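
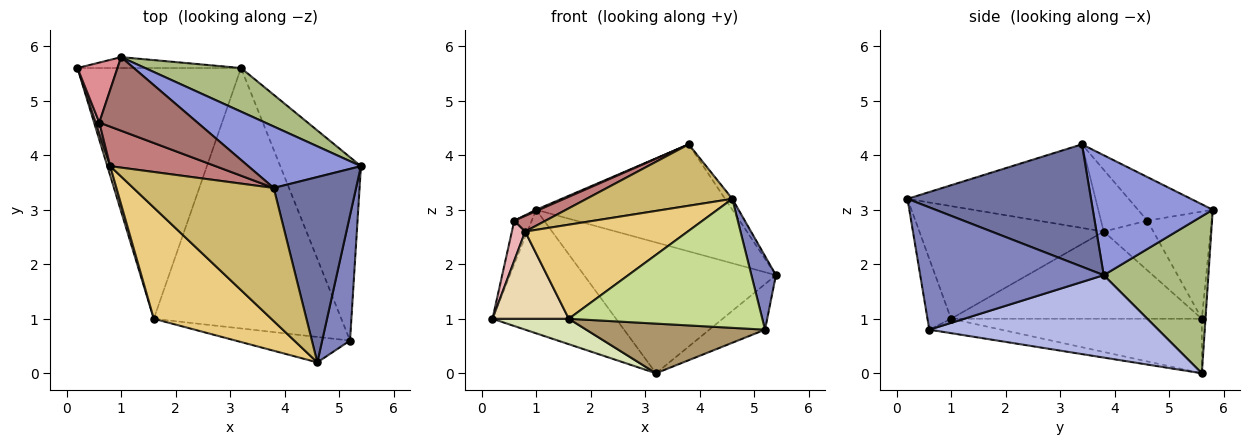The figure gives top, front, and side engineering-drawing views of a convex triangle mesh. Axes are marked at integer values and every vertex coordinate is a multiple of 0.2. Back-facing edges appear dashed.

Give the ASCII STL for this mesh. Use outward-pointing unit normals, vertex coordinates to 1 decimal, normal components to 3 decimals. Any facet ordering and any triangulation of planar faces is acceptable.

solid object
 facet normal 0.829 0.033 0.558
  outer loop
   vertex 3.8 3.4 4.2
   vertex 4.6 0.2 3.2
   vertex 5.4 3.8 1.8
  endloop
 endfacet
 facet normal 0.967 -0.129 0.220
  outer loop
   vertex 5.2 0.6 0.8
   vertex 5.4 3.8 1.8
   vertex 4.6 0.2 3.2
  endloop
 endfacet
 facet normal 0.468 0.766 0.440
  outer loop
   vertex 1.0 5.8 3.0
   vertex 3.8 3.4 4.2
   vertex 5.4 3.8 1.8
  endloop
 endfacet
 facet normal 0.704 0.171 -0.689
  outer loop
   vertex 3.2 5.6 0.0
   vertex 5.4 3.8 1.8
   vertex 5.2 0.6 0.8
  endloop
 endfacet
 facet normal -0.029 0.996 -0.088
  outer loop
   vertex 3.2 5.6 0.0
   vertex 0.2 5.6 1.0
   vertex 1.0 5.8 3.0
  endloop
 endfacet
 facet normal 0.460 0.843 0.281
  outer loop
   vertex 3.2 5.6 0.0
   vertex 1.0 5.8 3.0
   vertex 5.4 3.8 1.8
  endloop
 endfacet
 facet normal -0.119 -0.974 -0.192
  outer loop
   vertex 1.6 1.0 1.0
   vertex 5.2 0.6 0.8
   vertex 4.6 0.2 3.2
  endloop
 endfacet
 facet normal -0.315 -0.096 -0.944
  outer loop
   vertex 1.6 1.0 1.0
   vertex 0.2 5.6 1.0
   vertex 3.2 5.6 0.0
  endloop
 endfacet
 facet normal -0.075 -0.187 -0.980
  outer loop
   vertex 1.6 1.0 1.0
   vertex 3.2 5.6 0.0
   vertex 5.2 0.6 0.8
  endloop
 endfacet
 facet normal -0.475 -0.368 0.799
  outer loop
   vertex 0.8 3.8 2.6
   vertex 4.6 0.2 3.2
   vertex 3.8 3.4 4.2
  endloop
 endfacet
 facet normal -0.591 -0.521 0.616
  outer loop
   vertex 0.8 3.8 2.6
   vertex 1.6 1.0 1.0
   vertex 4.6 0.2 3.2
  endloop
 endfacet
 facet normal -0.956 -0.291 0.031
  outer loop
   vertex 0.8 3.8 2.6
   vertex 0.2 5.6 1.0
   vertex 1.6 1.0 1.0
  endloop
 endfacet
 facet normal -0.406 -0.017 0.914
  outer loop
   vertex 0.6 4.6 2.8
   vertex 3.8 3.4 4.2
   vertex 1.0 5.8 3.0
  endloop
 endfacet
 facet normal -0.478 -0.324 0.816
  outer loop
   vertex 0.6 4.6 2.8
   vertex 0.8 3.8 2.6
   vertex 3.8 3.4 4.2
  endloop
 endfacet
 facet normal -0.908 0.246 0.339
  outer loop
   vertex 0.6 4.6 2.8
   vertex 1.0 5.8 3.0
   vertex 0.2 5.6 1.0
  endloop
 endfacet
 facet normal -0.963 -0.258 0.070
  outer loop
   vertex 0.6 4.6 2.8
   vertex 0.2 5.6 1.0
   vertex 0.8 3.8 2.6
  endloop
 endfacet
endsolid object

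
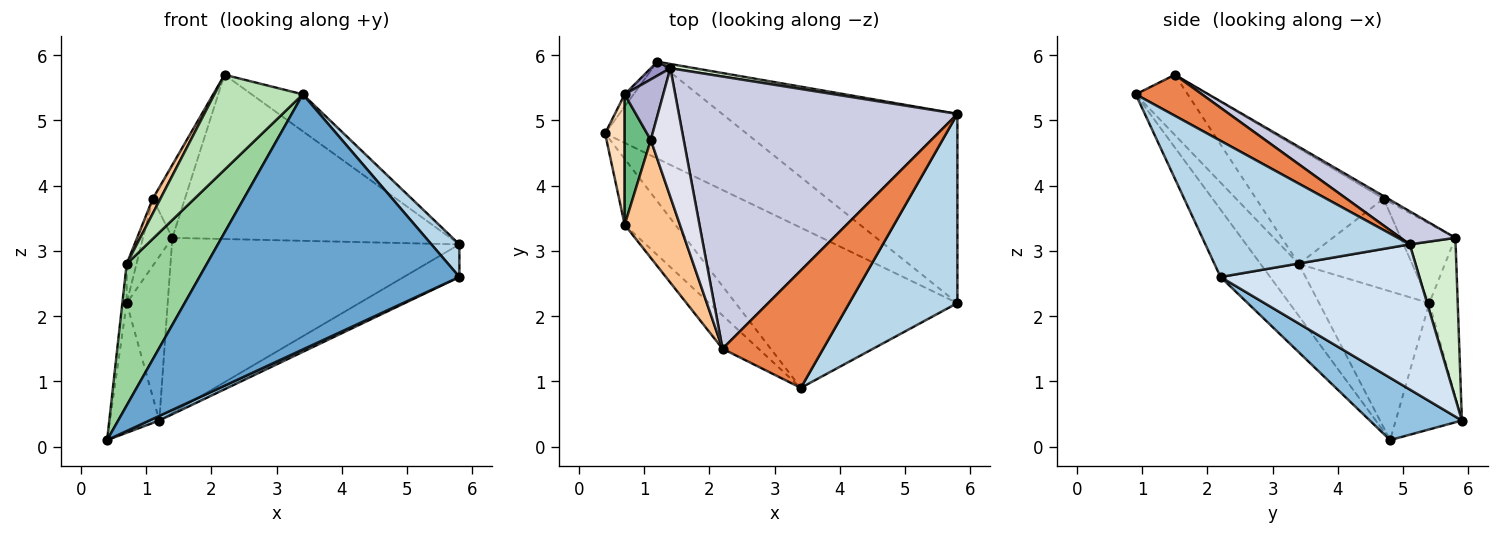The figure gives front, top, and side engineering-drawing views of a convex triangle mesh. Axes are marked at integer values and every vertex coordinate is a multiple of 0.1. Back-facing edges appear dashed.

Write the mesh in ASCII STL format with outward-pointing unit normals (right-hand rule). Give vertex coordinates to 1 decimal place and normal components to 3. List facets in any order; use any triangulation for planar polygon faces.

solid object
 facet normal -0.160 -0.836 -0.525
  outer loop
   vertex 3.4 0.9 5.4
   vertex 0.4 4.8 0.1
   vertex 5.8 2.2 2.6
  endloop
 endfacet
 facet normal 0.402 -0.043 -0.914
  outer loop
   vertex 1.2 5.9 0.4
   vertex 5.8 2.2 2.6
   vertex 0.4 4.8 0.1
  endloop
 endfacet
 facet normal 0.779 -0.107 0.618
  outer loop
   vertex 5.8 5.1 3.1
   vertex 3.4 0.9 5.4
   vertex 5.8 2.2 2.6
  endloop
 endfacet
 facet normal 0.519 0.145 -0.842
  outer loop
   vertex 5.8 5.1 3.1
   vertex 5.8 2.2 2.6
   vertex 1.2 5.9 0.4
  endloop
 endfacet
 facet normal 0.362 0.280 0.889
  outer loop
   vertex 2.2 1.5 5.7
   vertex 3.4 0.9 5.4
   vertex 5.8 5.1 3.1
  endloop
 endfacet
 facet normal -0.800 0.597 -0.056
  outer loop
   vertex 0.7 5.4 2.2
   vertex 1.2 5.9 0.4
   vertex 0.4 4.8 0.1
  endloop
 endfacet
 facet normal -0.901 -0.054 0.431
  outer loop
   vertex 0.7 3.4 2.8
   vertex 2.2 1.5 5.7
   vertex 1.1 4.7 3.8
  endloop
 endfacet
 facet normal -0.991 0.039 0.130
  outer loop
   vertex 0.7 3.4 2.8
   vertex 0.7 5.4 2.2
   vertex 0.4 4.8 0.1
  endloop
 endfacet
 facet normal -0.958 0.083 0.276
  outer loop
   vertex 0.7 3.4 2.8
   vertex 1.1 4.7 3.8
   vertex 0.7 5.4 2.2
  endloop
 endfacet
 facet normal -0.397 -0.832 -0.387
  outer loop
   vertex 0.7 3.4 2.8
   vertex 0.4 4.8 0.1
   vertex 3.4 0.9 5.4
  endloop
 endfacet
 facet normal -0.485 -0.825 -0.290
  outer loop
   vertex 0.7 3.4 2.8
   vertex 3.4 0.9 5.4
   vertex 2.2 1.5 5.7
  endloop
 endfacet
 facet normal 0.158 0.987 0.024
  outer loop
   vertex 1.4 5.8 3.2
   vertex 5.8 5.1 3.1
   vertex 1.2 5.9 0.4
  endloop
 endfacet
 facet normal -0.568 0.820 0.070
  outer loop
   vertex 1.4 5.8 3.2
   vertex 1.2 5.9 0.4
   vertex 0.7 5.4 2.2
  endloop
 endfacet
 facet normal -0.810 0.435 0.393
  outer loop
   vertex 1.4 5.8 3.2
   vertex 0.7 5.4 2.2
   vertex 1.1 4.7 3.8
  endloop
 endfacet
 facet normal 0.101 0.514 0.852
  outer loop
   vertex 1.4 5.8 3.2
   vertex 2.2 1.5 5.7
   vertex 5.8 5.1 3.1
  endloop
 endfacet
 facet normal -0.068 0.492 0.868
  outer loop
   vertex 1.4 5.8 3.2
   vertex 1.1 4.7 3.8
   vertex 2.2 1.5 5.7
  endloop
 endfacet
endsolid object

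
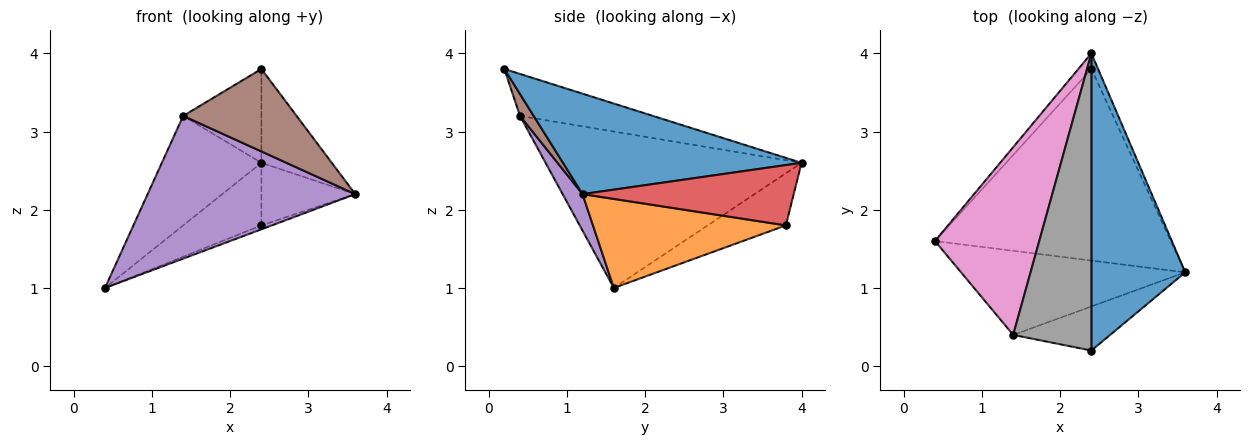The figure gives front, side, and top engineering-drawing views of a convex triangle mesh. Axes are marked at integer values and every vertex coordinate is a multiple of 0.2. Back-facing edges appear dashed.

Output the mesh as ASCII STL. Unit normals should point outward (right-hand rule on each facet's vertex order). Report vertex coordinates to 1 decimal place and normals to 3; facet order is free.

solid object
 facet normal 0.714 0.211 0.667
  outer loop
   vertex 2.4 0.2 3.8
   vertex 3.6 1.2 2.2
   vertex 2.4 4.0 2.6
  endloop
 endfacet
 facet normal 0.353 0.019 -0.935
  outer loop
   vertex 2.4 3.8 1.8
   vertex 3.6 1.2 2.2
   vertex 0.4 1.6 1.0
  endloop
 endfacet
 facet normal -0.696 0.696 -0.174
  outer loop
   vertex 2.4 3.8 1.8
   vertex 0.4 1.6 1.0
   vertex 2.4 4.0 2.6
  endloop
 endfacet
 facet normal 0.909 0.404 -0.101
  outer loop
   vertex 2.4 3.8 1.8
   vertex 2.4 4.0 2.6
   vertex 3.6 1.2 2.2
  endloop
 endfacet
 facet normal 0.082 -0.859 -0.506
  outer loop
   vertex 1.4 0.4 3.2
   vertex 0.4 1.6 1.0
   vertex 3.6 1.2 2.2
  endloop
 endfacet
 facet normal 0.106 -0.877 -0.469
  outer loop
   vertex 1.4 0.4 3.2
   vertex 3.6 1.2 2.2
   vertex 2.4 0.2 3.8
  endloop
 endfacet
 facet normal -0.792 0.308 0.528
  outer loop
   vertex 1.4 0.4 3.2
   vertex 2.4 4.0 2.6
   vertex 0.4 1.6 1.0
  endloop
 endfacet
 facet normal -0.456 0.268 0.849
  outer loop
   vertex 1.4 0.4 3.2
   vertex 2.4 0.2 3.8
   vertex 2.4 4.0 2.6
  endloop
 endfacet
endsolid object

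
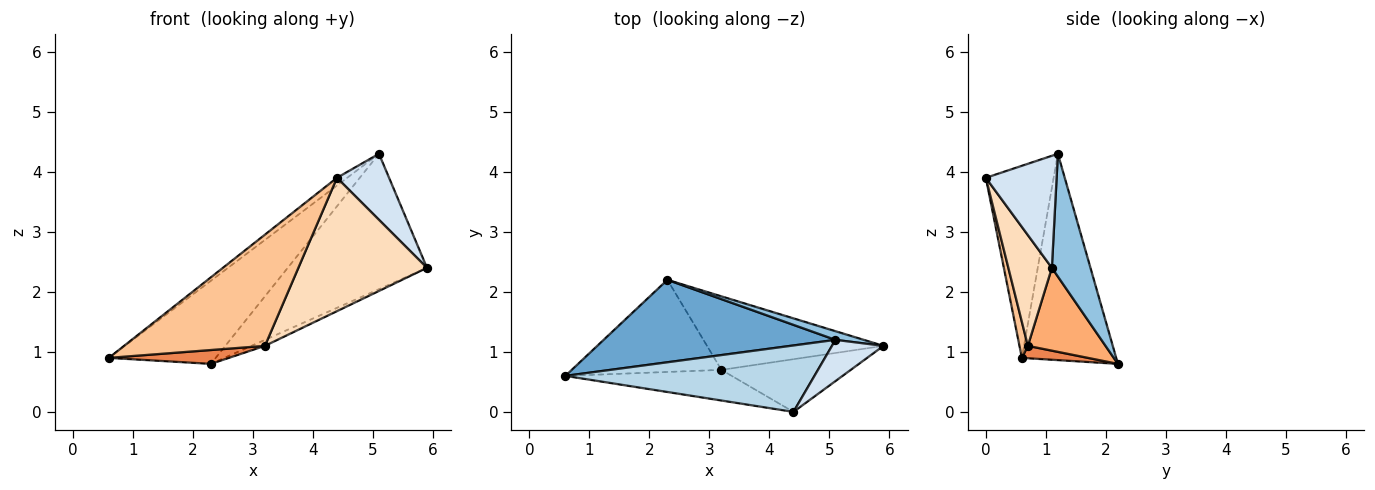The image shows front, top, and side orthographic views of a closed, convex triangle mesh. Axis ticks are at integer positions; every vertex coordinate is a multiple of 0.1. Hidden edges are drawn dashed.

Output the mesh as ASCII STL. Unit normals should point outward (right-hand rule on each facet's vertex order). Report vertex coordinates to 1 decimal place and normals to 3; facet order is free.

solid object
 facet normal -0.531 0.602 0.597
  outer loop
   vertex 5.1 1.2 4.3
   vertex 2.3 2.2 0.8
   vertex 0.6 0.6 0.9
  endloop
 endfacet
 facet normal 0.267 0.962 0.062
  outer loop
   vertex 5.1 1.2 4.3
   vertex 5.9 1.1 2.4
   vertex 2.3 2.2 0.8
  endloop
 endfacet
 facet normal -0.608 0.092 0.789
  outer loop
   vertex 4.4 0.0 3.9
   vertex 5.1 1.2 4.3
   vertex 0.6 0.6 0.9
  endloop
 endfacet
 facet normal 0.755 -0.556 0.347
  outer loop
   vertex 4.4 0.0 3.9
   vertex 5.9 1.1 2.4
   vertex 5.1 1.2 4.3
  endloop
 endfacet
 facet normal 0.082 -0.148 -0.986
  outer loop
   vertex 3.2 0.7 1.1
   vertex 0.6 0.6 0.9
   vertex 2.3 2.2 0.8
  endloop
 endfacet
 facet normal 0.424 0.074 -0.903
  outer loop
   vertex 3.2 0.7 1.1
   vertex 2.3 2.2 0.8
   vertex 5.9 1.1 2.4
  endloop
 endfacet
 facet normal 0.057 -0.962 -0.265
  outer loop
   vertex 3.2 0.7 1.1
   vertex 4.4 0.0 3.9
   vertex 0.6 0.6 0.9
  endloop
 endfacet
 facet normal 0.300 -0.887 -0.350
  outer loop
   vertex 3.2 0.7 1.1
   vertex 5.9 1.1 2.4
   vertex 4.4 0.0 3.9
  endloop
 endfacet
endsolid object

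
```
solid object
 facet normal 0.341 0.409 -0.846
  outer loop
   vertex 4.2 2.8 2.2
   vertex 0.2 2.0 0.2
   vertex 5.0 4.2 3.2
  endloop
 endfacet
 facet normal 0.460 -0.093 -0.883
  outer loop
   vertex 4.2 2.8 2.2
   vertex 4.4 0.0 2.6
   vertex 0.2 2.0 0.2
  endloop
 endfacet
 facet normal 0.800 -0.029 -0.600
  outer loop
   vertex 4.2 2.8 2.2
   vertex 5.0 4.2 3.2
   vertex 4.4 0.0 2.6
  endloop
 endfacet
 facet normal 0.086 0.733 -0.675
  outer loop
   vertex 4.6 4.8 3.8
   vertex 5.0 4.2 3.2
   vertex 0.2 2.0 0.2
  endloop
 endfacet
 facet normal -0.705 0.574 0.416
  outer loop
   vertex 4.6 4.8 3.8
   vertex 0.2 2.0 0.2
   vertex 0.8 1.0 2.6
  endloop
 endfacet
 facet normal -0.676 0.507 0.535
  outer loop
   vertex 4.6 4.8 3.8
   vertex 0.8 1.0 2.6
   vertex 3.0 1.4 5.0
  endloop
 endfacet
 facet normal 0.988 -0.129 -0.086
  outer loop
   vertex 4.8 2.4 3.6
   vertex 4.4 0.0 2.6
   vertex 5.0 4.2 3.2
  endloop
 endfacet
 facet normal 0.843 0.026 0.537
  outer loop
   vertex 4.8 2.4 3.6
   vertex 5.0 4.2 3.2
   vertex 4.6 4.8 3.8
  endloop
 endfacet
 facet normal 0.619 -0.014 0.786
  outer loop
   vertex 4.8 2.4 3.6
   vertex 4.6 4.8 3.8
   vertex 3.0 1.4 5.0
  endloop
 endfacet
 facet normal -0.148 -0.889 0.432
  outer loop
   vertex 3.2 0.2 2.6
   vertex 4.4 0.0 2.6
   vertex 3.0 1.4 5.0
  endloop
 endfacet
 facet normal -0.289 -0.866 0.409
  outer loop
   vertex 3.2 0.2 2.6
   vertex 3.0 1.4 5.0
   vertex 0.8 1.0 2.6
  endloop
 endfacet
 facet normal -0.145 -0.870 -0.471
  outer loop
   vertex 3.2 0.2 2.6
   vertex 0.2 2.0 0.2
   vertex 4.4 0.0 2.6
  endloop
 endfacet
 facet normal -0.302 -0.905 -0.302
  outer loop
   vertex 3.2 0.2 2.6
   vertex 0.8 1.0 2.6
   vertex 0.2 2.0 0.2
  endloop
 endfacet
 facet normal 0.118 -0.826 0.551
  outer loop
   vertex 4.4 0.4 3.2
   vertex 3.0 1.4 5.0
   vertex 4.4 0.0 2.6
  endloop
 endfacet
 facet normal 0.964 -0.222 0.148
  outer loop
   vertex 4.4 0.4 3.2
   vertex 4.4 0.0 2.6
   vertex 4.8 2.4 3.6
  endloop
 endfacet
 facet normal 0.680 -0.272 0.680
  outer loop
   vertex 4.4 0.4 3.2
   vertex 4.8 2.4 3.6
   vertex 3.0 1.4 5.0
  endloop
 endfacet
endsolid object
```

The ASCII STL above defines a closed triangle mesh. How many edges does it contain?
24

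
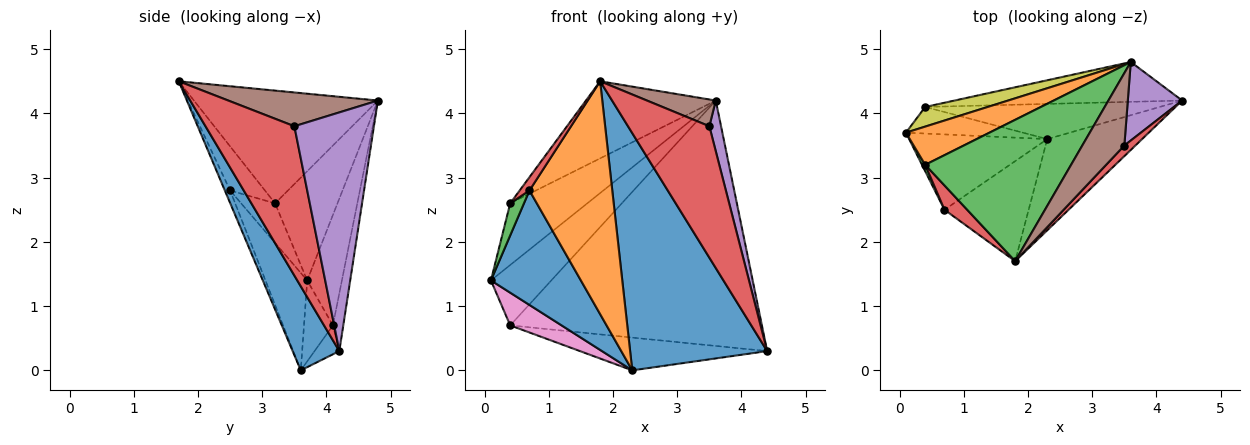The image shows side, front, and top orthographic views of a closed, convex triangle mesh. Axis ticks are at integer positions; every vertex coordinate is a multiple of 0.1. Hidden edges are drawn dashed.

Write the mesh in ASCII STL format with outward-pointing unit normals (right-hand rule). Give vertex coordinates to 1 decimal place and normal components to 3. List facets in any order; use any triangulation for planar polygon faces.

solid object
 facet normal 0.303 -0.890 -0.342
  outer loop
   vertex 2.3 3.6 0.0
   vertex 4.4 4.2 0.3
   vertex 1.8 1.7 4.5
  endloop
 endfacet
 facet normal -0.567 0.700 0.434
  outer loop
   vertex 0.4 3.2 2.6
   vertex 3.6 4.8 4.2
   vertex 0.1 3.7 1.4
  endloop
 endfacet
 facet normal -0.561 0.396 0.727
  outer loop
   vertex 0.4 3.2 2.6
   vertex 1.8 1.7 4.5
   vertex 3.6 4.8 4.2
  endloop
 endfacet
 facet normal 0.736 -0.674 0.055
  outer loop
   vertex 3.5 3.5 3.8
   vertex 1.8 1.7 4.5
   vertex 4.4 4.2 0.3
  endloop
 endfacet
 facet normal 0.965 -0.142 0.220
  outer loop
   vertex 3.5 3.5 3.8
   vertex 4.4 4.2 0.3
   vertex 3.6 4.8 4.2
  endloop
 endfacet
 facet normal 0.602 -0.277 0.749
  outer loop
   vertex 3.5 3.5 3.8
   vertex 3.6 4.8 4.2
   vertex 1.8 1.7 4.5
  endloop
 endfacet
 facet normal -0.400 -0.711 -0.578
  outer loop
   vertex 0.4 4.1 0.7
   vertex 2.3 3.6 0.0
   vertex 0.1 3.7 1.4
  endloop
 endfacet
 facet normal -0.090 0.679 -0.729
  outer loop
   vertex 0.4 4.1 0.7
   vertex 4.4 4.2 0.3
   vertex 2.3 3.6 0.0
  endloop
 endfacet
 facet normal -0.479 0.835 0.271
  outer loop
   vertex 0.4 4.1 0.7
   vertex 0.1 3.7 1.4
   vertex 3.6 4.8 4.2
  endloop
 endfacet
 facet normal -0.041 0.986 -0.160
  outer loop
   vertex 0.4 4.1 0.7
   vertex 3.6 4.8 4.2
   vertex 4.4 4.2 0.3
  endloop
 endfacet
 facet normal -0.362 -0.779 -0.513
  outer loop
   vertex 0.7 2.5 2.8
   vertex 0.1 3.7 1.4
   vertex 2.3 3.6 0.0
  endloop
 endfacet
 facet normal -0.059 -0.917 -0.394
  outer loop
   vertex 0.7 2.5 2.8
   vertex 2.3 3.6 0.0
   vertex 1.8 1.7 4.5
  endloop
 endfacet
 facet normal -0.924 -0.375 0.075
  outer loop
   vertex 0.7 2.5 2.8
   vertex 0.4 3.2 2.6
   vertex 0.1 3.7 1.4
  endloop
 endfacet
 facet normal -0.863 -0.243 0.444
  outer loop
   vertex 0.7 2.5 2.8
   vertex 1.8 1.7 4.5
   vertex 0.4 3.2 2.6
  endloop
 endfacet
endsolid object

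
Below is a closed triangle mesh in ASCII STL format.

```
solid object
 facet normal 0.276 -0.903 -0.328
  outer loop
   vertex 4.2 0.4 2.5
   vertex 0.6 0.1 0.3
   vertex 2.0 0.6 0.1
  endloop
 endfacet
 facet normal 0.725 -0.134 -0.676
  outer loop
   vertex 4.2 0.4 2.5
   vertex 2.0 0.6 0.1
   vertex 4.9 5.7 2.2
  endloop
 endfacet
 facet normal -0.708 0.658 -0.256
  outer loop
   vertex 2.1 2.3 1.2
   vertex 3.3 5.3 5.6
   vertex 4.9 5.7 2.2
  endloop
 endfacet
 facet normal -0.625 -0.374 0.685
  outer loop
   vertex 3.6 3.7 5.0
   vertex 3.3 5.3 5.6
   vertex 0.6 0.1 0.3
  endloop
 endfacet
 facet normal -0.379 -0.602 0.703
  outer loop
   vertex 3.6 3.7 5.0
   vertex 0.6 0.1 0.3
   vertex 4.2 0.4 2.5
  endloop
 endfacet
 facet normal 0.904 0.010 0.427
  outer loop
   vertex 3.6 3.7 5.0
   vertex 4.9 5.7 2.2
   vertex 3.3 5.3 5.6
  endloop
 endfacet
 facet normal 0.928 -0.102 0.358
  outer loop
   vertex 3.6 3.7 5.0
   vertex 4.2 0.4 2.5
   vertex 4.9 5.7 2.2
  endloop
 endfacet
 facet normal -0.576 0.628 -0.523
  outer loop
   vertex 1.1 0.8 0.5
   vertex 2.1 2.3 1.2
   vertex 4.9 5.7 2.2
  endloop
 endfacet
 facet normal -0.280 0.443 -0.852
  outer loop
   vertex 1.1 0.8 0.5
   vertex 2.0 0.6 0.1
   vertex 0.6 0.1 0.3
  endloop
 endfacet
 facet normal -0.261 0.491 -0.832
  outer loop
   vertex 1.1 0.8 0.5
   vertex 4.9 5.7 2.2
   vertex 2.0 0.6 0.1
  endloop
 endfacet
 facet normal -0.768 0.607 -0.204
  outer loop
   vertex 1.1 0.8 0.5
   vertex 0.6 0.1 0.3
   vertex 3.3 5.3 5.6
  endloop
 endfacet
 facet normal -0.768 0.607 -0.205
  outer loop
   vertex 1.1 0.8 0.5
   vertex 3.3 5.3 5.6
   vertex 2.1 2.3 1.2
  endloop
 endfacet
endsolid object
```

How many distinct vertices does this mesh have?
8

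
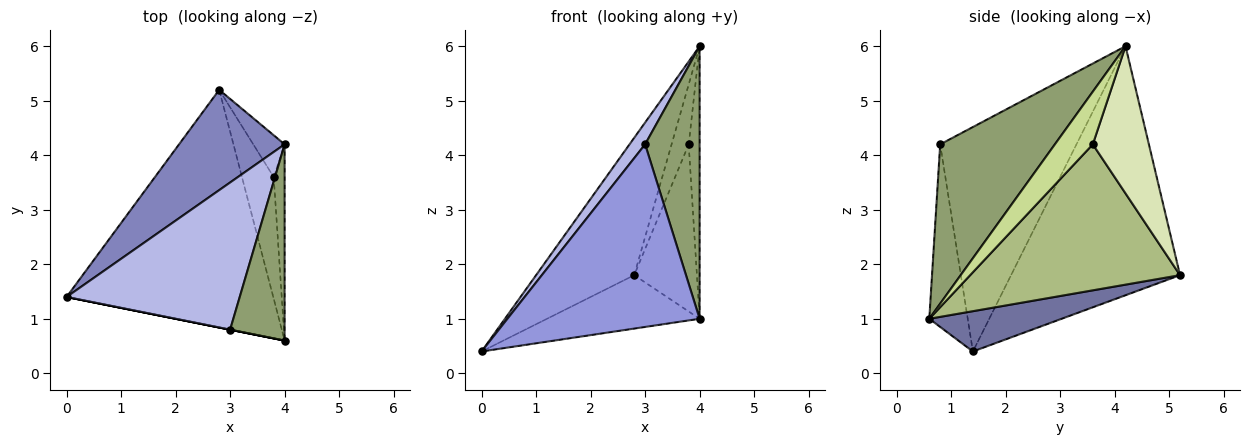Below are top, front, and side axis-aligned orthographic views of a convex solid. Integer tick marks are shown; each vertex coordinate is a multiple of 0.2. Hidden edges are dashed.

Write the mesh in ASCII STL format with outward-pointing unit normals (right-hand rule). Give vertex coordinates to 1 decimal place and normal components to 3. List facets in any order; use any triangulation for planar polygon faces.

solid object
 facet normal 0.187 0.215 -0.958
  outer loop
   vertex 2.8 5.2 1.8
   vertex 4.0 0.6 1.0
   vertex 0.0 1.4 0.4
  endloop
 endfacet
 facet normal -0.812 0.471 0.344
  outer loop
   vertex 4.0 4.2 6.0
   vertex 2.8 5.2 1.8
   vertex 0.0 1.4 0.4
  endloop
 endfacet
 facet normal -0.196 -0.981 0.000
  outer loop
   vertex 3.0 0.8 4.2
   vertex 0.0 1.4 0.4
   vertex 4.0 0.6 1.0
  endloop
 endfacet
 facet normal -0.789 -0.090 0.608
  outer loop
   vertex 3.0 0.8 4.2
   vertex 4.0 4.2 6.0
   vertex 0.0 1.4 0.4
  endloop
 endfacet
 facet normal 0.863 -0.410 0.295
  outer loop
   vertex 3.0 0.8 4.2
   vertex 4.0 0.6 1.0
   vertex 4.0 4.2 6.0
  endloop
 endfacet
 facet normal 0.938 0.280 -0.204
  outer loop
   vertex 3.8 3.6 4.2
   vertex 4.0 0.6 1.0
   vertex 2.8 5.2 1.8
  endloop
 endfacet
 facet normal 0.943 0.271 -0.195
  outer loop
   vertex 3.8 3.6 4.2
   vertex 4.0 4.2 6.0
   vertex 4.0 0.6 1.0
  endloop
 endfacet
 facet normal 0.937 0.286 -0.200
  outer loop
   vertex 3.8 3.6 4.2
   vertex 2.8 5.2 1.8
   vertex 4.0 4.2 6.0
  endloop
 endfacet
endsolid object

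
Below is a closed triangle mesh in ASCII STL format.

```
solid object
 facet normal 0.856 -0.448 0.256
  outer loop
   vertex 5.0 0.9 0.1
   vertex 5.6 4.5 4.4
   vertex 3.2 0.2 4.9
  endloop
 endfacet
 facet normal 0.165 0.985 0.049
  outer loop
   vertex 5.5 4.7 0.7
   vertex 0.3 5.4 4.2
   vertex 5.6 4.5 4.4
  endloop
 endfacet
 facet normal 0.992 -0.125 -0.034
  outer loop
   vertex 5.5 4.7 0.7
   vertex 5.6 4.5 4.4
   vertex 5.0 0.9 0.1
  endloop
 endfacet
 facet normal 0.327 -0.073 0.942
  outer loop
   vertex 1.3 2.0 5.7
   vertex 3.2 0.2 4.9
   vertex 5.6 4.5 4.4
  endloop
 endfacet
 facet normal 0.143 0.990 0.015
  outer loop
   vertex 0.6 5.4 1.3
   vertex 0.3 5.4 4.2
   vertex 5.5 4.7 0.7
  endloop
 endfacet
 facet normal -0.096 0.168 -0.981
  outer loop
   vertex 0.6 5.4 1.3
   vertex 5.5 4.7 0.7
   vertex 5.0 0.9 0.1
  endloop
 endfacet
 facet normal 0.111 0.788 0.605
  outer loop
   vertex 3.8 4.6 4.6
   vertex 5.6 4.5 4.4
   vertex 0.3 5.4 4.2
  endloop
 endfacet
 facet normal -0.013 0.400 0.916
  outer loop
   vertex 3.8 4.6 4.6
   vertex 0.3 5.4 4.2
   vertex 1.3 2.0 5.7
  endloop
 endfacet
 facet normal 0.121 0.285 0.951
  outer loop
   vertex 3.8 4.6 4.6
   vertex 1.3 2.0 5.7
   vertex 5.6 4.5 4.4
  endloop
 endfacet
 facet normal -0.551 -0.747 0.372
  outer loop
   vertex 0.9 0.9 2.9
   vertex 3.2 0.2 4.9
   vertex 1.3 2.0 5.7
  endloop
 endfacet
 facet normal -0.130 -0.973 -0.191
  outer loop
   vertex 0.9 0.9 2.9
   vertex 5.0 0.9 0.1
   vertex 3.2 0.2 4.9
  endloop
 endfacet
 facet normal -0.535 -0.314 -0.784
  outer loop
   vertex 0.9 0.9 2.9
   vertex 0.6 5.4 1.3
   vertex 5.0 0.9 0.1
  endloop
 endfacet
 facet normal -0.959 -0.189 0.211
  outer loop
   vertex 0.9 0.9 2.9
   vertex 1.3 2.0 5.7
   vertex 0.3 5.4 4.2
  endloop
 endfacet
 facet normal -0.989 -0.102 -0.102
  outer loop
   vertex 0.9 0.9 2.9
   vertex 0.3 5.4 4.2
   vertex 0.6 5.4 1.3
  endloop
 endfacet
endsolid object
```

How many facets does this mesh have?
14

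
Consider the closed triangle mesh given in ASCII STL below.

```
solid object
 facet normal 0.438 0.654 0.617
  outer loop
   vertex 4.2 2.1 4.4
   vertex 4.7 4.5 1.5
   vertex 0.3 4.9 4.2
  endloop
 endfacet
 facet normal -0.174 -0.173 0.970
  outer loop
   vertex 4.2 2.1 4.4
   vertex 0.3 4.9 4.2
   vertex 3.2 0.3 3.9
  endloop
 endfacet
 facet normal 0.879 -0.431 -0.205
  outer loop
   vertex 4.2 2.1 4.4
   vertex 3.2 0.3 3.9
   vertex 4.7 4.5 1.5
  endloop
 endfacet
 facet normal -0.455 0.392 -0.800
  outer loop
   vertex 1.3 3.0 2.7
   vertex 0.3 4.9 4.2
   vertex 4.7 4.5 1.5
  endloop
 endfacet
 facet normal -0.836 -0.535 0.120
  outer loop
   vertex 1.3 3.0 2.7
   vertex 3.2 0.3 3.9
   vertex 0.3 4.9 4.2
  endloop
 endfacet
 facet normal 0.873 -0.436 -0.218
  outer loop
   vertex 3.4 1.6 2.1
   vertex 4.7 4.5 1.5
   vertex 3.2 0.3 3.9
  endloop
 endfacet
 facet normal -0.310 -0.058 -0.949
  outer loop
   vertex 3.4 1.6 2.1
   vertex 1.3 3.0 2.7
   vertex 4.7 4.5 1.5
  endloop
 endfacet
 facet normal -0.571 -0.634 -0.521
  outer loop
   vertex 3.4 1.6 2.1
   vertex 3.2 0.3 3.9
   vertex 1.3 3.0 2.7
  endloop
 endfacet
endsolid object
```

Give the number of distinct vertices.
6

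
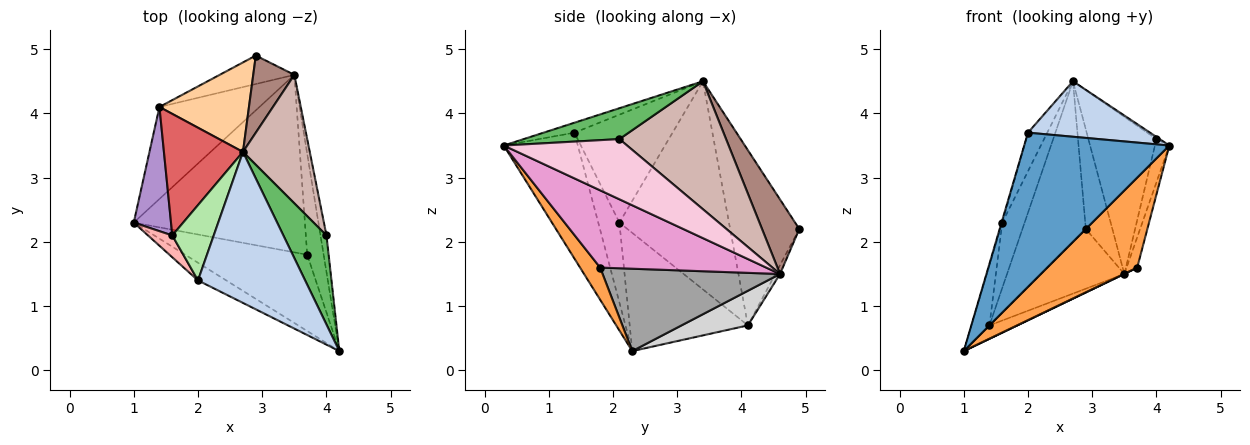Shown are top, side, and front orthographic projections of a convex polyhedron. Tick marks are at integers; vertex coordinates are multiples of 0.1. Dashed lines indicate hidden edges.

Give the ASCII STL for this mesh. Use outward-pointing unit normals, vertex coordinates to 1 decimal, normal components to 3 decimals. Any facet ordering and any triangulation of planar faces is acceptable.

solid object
 facet normal -0.452 -0.886 -0.102
  outer loop
   vertex 2.0 1.4 3.7
   vertex 1.0 2.3 0.3
   vertex 4.2 0.3 3.5
  endloop
 endfacet
 facet normal -0.087 -0.344 0.935
  outer loop
   vertex 2.0 1.4 3.7
   vertex 4.2 0.3 3.5
   vertex 2.7 3.4 4.5
  endloop
 endfacet
 facet normal 0.168 -0.752 -0.638
  outer loop
   vertex 3.7 1.8 1.6
   vertex 4.2 0.3 3.5
   vertex 1.0 2.3 0.3
  endloop
 endfacet
 facet normal -0.690 0.632 0.352
  outer loop
   vertex 1.4 4.1 0.7
   vertex 2.7 3.4 4.5
   vertex 2.9 4.9 2.2
  endloop
 endfacet
 facet normal 0.582 0.020 0.813
  outer loop
   vertex 4.0 2.1 3.6
   vertex 2.7 3.4 4.5
   vertex 4.2 0.3 3.5
  endloop
 endfacet
 facet normal -0.918 0.180 0.353
  outer loop
   vertex 1.6 2.1 2.3
   vertex 2.0 1.4 3.7
   vertex 2.7 3.4 4.5
  endloop
 endfacet
 facet normal -0.918 0.187 0.349
  outer loop
   vertex 1.6 2.1 2.3
   vertex 2.7 3.4 4.5
   vertex 1.4 4.1 0.7
  endloop
 endfacet
 facet normal -0.956 0.034 0.290
  outer loop
   vertex 1.6 2.1 2.3
   vertex 1.0 2.3 0.3
   vertex 2.0 1.4 3.7
  endloop
 endfacet
 facet normal -0.944 0.144 0.298
  outer loop
   vertex 1.6 2.1 2.3
   vertex 1.4 4.1 0.7
   vertex 1.0 2.3 0.3
  endloop
 endfacet
 facet normal -0.051 0.901 -0.430
  outer loop
   vertex 3.5 4.6 1.5
   vertex 1.4 4.1 0.7
   vertex 2.9 4.9 2.2
  endloop
 endfacet
 facet normal 0.743 0.529 0.410
  outer loop
   vertex 3.5 4.6 1.5
   vertex 2.9 4.9 2.2
   vertex 2.7 3.4 4.5
  endloop
 endfacet
 facet normal 0.771 0.493 0.403
  outer loop
   vertex 3.5 4.6 1.5
   vertex 2.7 3.4 4.5
   vertex 4.0 2.1 3.6
  endloop
 endfacet
 facet normal 0.976 0.062 -0.208
  outer loop
   vertex 3.5 4.6 1.5
   vertex 4.2 0.3 3.5
   vertex 3.7 1.8 1.6
  endloop
 endfacet
 facet normal 0.988 0.115 -0.098
  outer loop
   vertex 3.5 4.6 1.5
   vertex 4.0 2.1 3.6
   vertex 4.2 0.3 3.5
  endloop
 endfacet
 facet normal 0.434 -0.001 -0.901
  outer loop
   vertex 3.5 4.6 1.5
   vertex 3.7 1.8 1.6
   vertex 1.0 2.3 0.3
  endloop
 endfacet
 facet normal 0.324 0.136 -0.936
  outer loop
   vertex 3.5 4.6 1.5
   vertex 1.0 2.3 0.3
   vertex 1.4 4.1 0.7
  endloop
 endfacet
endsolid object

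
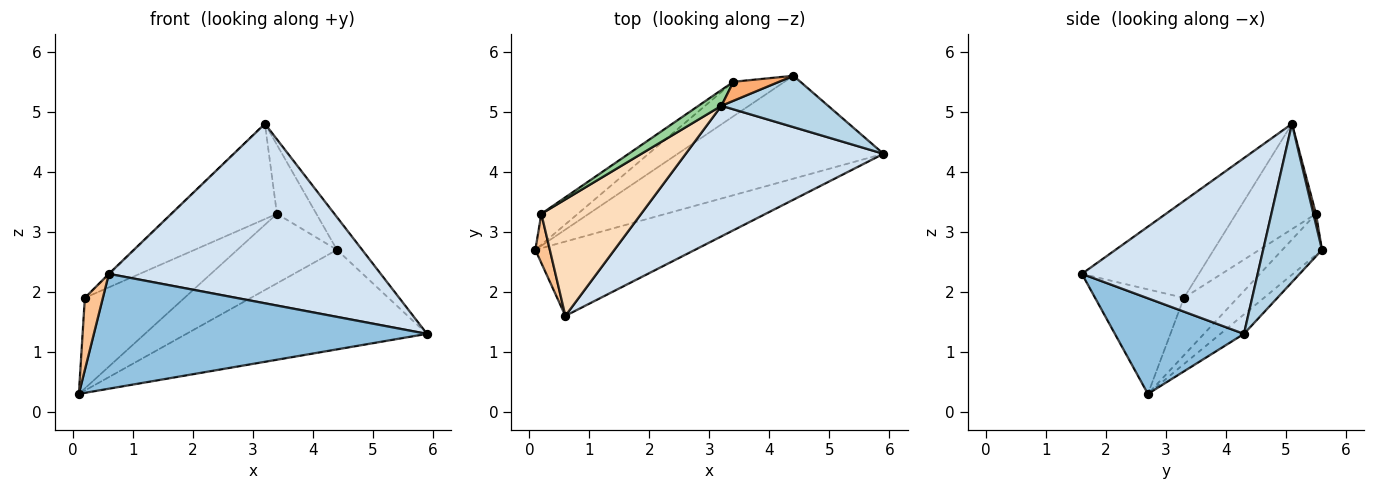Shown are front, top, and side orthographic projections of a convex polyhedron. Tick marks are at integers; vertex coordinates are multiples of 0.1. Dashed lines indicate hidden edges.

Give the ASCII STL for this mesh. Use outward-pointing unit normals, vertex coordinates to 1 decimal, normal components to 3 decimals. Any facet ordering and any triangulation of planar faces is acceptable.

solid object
 facet normal -0.068 0.694 -0.717
  outer loop
   vertex 4.4 5.6 2.7
   vertex 5.9 4.3 1.3
   vertex 0.1 2.7 0.3
  endloop
 endfacet
 facet normal 0.309 -0.798 -0.516
  outer loop
   vertex 0.6 1.6 2.3
   vertex 0.1 2.7 0.3
   vertex 5.9 4.3 1.3
  endloop
 endfacet
 facet normal 0.782 0.335 0.526
  outer loop
   vertex 3.2 5.1 4.8
   vertex 5.9 4.3 1.3
   vertex 4.4 5.6 2.7
  endloop
 endfacet
 facet normal 0.463 -0.717 0.521
  outer loop
   vertex 3.2 5.1 4.8
   vertex 0.6 1.6 2.3
   vertex 5.9 4.3 1.3
  endloop
 endfacet
 facet normal -0.336 0.844 -0.419
  outer loop
   vertex 3.4 5.5 3.3
   vertex 4.4 5.6 2.7
   vertex 0.1 2.7 0.3
  endloop
 endfacet
 facet normal 0.063 0.962 0.265
  outer loop
   vertex 3.4 5.5 3.3
   vertex 3.2 5.1 4.8
   vertex 4.4 5.6 2.7
  endloop
 endfacet
 facet normal -0.971 -0.197 0.135
  outer loop
   vertex 0.2 3.3 1.9
   vertex 0.1 2.7 0.3
   vertex 0.6 1.6 2.3
  endloop
 endfacet
 facet normal -0.697 0.005 0.717
  outer loop
   vertex 0.2 3.3 1.9
   vertex 0.6 1.6 2.3
   vertex 3.2 5.1 4.8
  endloop
 endfacet
 facet normal -0.454 0.843 -0.288
  outer loop
   vertex 0.2 3.3 1.9
   vertex 3.4 5.5 3.3
   vertex 0.1 2.7 0.3
  endloop
 endfacet
 facet normal -0.600 0.789 0.131
  outer loop
   vertex 0.2 3.3 1.9
   vertex 3.2 5.1 4.8
   vertex 3.4 5.5 3.3
  endloop
 endfacet
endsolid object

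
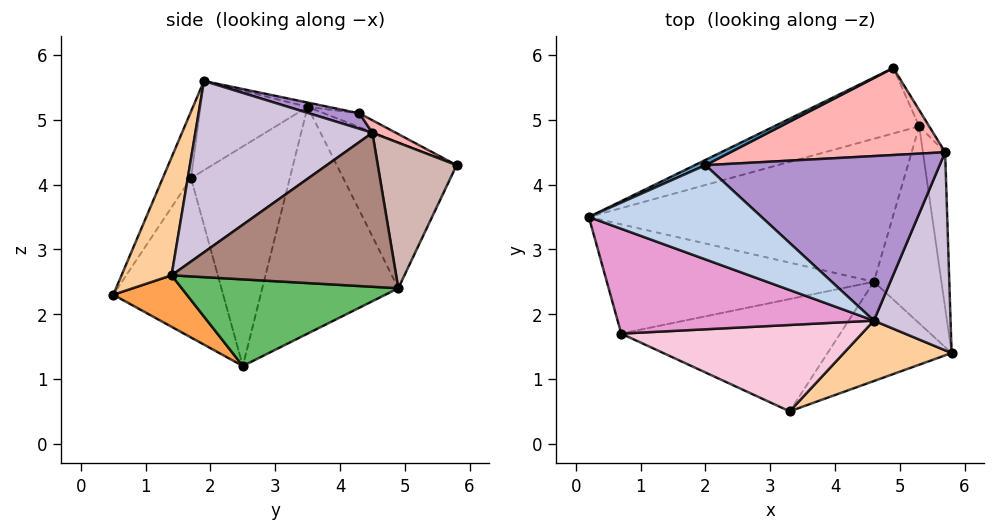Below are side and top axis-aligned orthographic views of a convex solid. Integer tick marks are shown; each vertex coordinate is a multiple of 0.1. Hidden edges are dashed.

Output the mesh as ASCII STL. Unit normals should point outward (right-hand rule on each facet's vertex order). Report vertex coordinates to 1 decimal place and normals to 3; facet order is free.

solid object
 facet normal -0.375 0.880 0.291
  outer loop
   vertex 2.0 4.3 5.1
   vertex 4.9 5.8 4.3
   vertex 0.2 3.5 5.2
  endloop
 endfacet
 facet normal -0.025 0.178 0.984
  outer loop
   vertex 2.0 4.3 5.1
   vertex 0.2 3.5 5.2
   vertex 4.6 1.9 5.6
  endloop
 endfacet
 facet normal 0.306 -0.604 -0.736
  outer loop
   vertex 3.3 0.5 2.3
   vertex 4.6 2.5 1.2
   vertex 5.8 1.4 2.6
  endloop
 endfacet
 facet normal 0.297 -0.915 0.271
  outer loop
   vertex 3.3 0.5 2.3
   vertex 5.8 1.4 2.6
   vertex 4.6 1.9 5.6
  endloop
 endfacet
 facet normal 0.786 0.077 -0.613
  outer loop
   vertex 5.3 4.9 2.4
   vertex 5.8 1.4 2.6
   vertex 4.6 2.5 1.2
  endloop
 endfacet
 facet normal -0.460 0.761 -0.457
  outer loop
   vertex 5.3 4.9 2.4
   vertex 0.2 3.5 5.2
   vertex 4.9 5.8 4.3
  endloop
 endfacet
 facet normal -0.518 0.499 -0.695
  outer loop
   vertex 5.3 4.9 2.4
   vertex 4.6 2.5 1.2
   vertex 0.2 3.5 5.2
  endloop
 endfacet
 facet normal 0.054 0.387 0.920
  outer loop
   vertex 5.7 4.5 4.8
   vertex 4.9 5.8 4.3
   vertex 2.0 4.3 5.1
  endloop
 endfacet
 facet normal 0.063 0.269 0.961
  outer loop
   vertex 5.7 4.5 4.8
   vertex 2.0 4.3 5.1
   vertex 4.6 1.9 5.6
  endloop
 endfacet
 facet normal 0.883 -0.252 0.395
  outer loop
   vertex 5.7 4.5 4.8
   vertex 4.6 1.9 5.6
   vertex 5.8 1.4 2.6
  endloop
 endfacet
 facet normal 0.981 0.132 -0.142
  outer loop
   vertex 5.7 4.5 4.8
   vertex 5.8 1.4 2.6
   vertex 5.3 4.9 2.4
  endloop
 endfacet
 facet normal 0.860 0.507 -0.059
  outer loop
   vertex 5.7 4.5 4.8
   vertex 5.3 4.9 2.4
   vertex 4.9 5.8 4.3
  endloop
 endfacet
 facet normal -0.273 -0.556 0.785
  outer loop
   vertex 0.7 1.7 4.1
   vertex 4.6 1.9 5.6
   vertex 0.2 3.5 5.2
  endloop
 endfacet
 facet normal -0.118 -0.897 0.427
  outer loop
   vertex 0.7 1.7 4.1
   vertex 3.3 0.5 2.3
   vertex 4.6 1.9 5.6
  endloop
 endfacet
 facet normal -0.609 0.284 -0.741
  outer loop
   vertex 0.7 1.7 4.1
   vertex 0.2 3.5 5.2
   vertex 4.6 2.5 1.2
  endloop
 endfacet
 facet normal -0.587 -0.062 -0.807
  outer loop
   vertex 0.7 1.7 4.1
   vertex 4.6 2.5 1.2
   vertex 3.3 0.5 2.3
  endloop
 endfacet
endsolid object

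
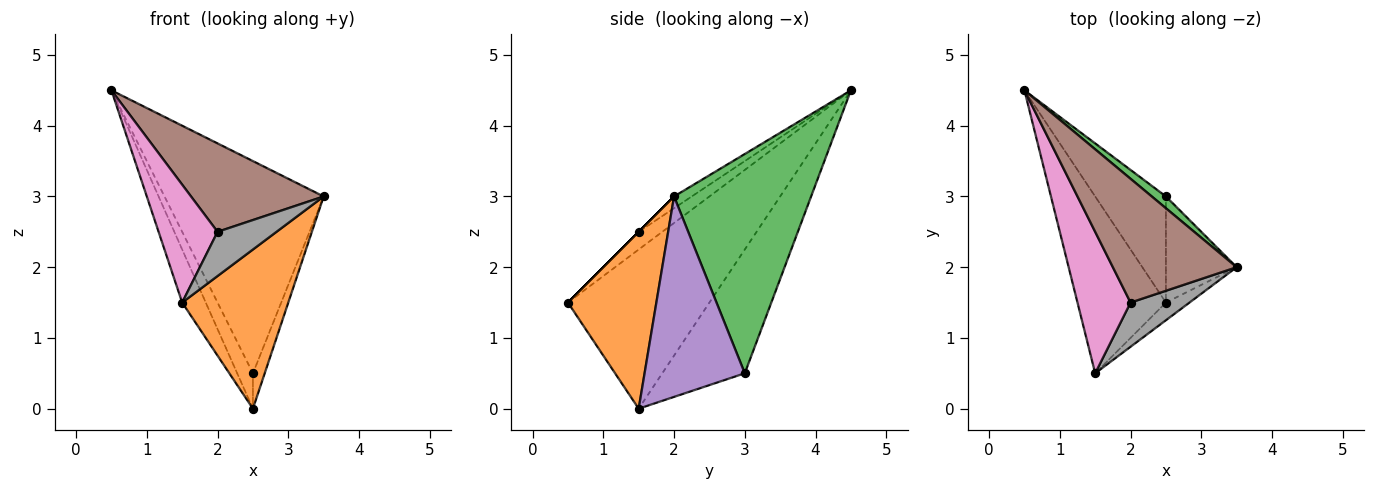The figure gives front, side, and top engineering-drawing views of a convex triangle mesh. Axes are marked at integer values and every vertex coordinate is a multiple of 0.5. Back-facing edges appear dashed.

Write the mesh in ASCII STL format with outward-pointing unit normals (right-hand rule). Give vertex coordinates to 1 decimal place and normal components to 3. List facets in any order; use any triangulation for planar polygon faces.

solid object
 facet normal -0.865 0.144 -0.481
  outer loop
   vertex 2.5 1.5 0.0
   vertex 1.5 0.5 1.5
   vertex 0.5 4.5 4.5
  endloop
 endfacet
 facet normal 0.638 -0.765 -0.085
  outer loop
   vertex 2.5 1.5 0.0
   vertex 3.5 2.0 3.0
   vertex 1.5 0.5 1.5
  endloop
 endfacet
 facet normal 0.652 0.757 0.042
  outer loop
   vertex 2.5 3.0 0.5
   vertex 0.5 4.5 4.5
   vertex 3.5 2.0 3.0
  endloop
 endfacet
 facet normal -0.857 0.163 -0.489
  outer loop
   vertex 2.5 3.0 0.5
   vertex 2.5 1.5 0.0
   vertex 0.5 4.5 4.5
  endloop
 endfacet
 facet normal 0.937 0.110 -0.331
  outer loop
   vertex 2.5 3.0 0.5
   vertex 3.5 2.0 3.0
   vertex 2.5 1.5 0.0
  endloop
 endfacet
 facet normal -0.077 -0.580 0.811
  outer loop
   vertex 2.0 1.5 2.5
   vertex 3.5 2.0 3.0
   vertex 0.5 4.5 4.5
  endloop
 endfacet
 facet normal -0.248 -0.620 0.744
  outer loop
   vertex 2.0 1.5 2.5
   vertex 0.5 4.5 4.5
   vertex 1.5 0.5 1.5
  endloop
 endfacet
 facet normal 0.000 -0.707 0.707
  outer loop
   vertex 2.0 1.5 2.5
   vertex 1.5 0.5 1.5
   vertex 3.5 2.0 3.0
  endloop
 endfacet
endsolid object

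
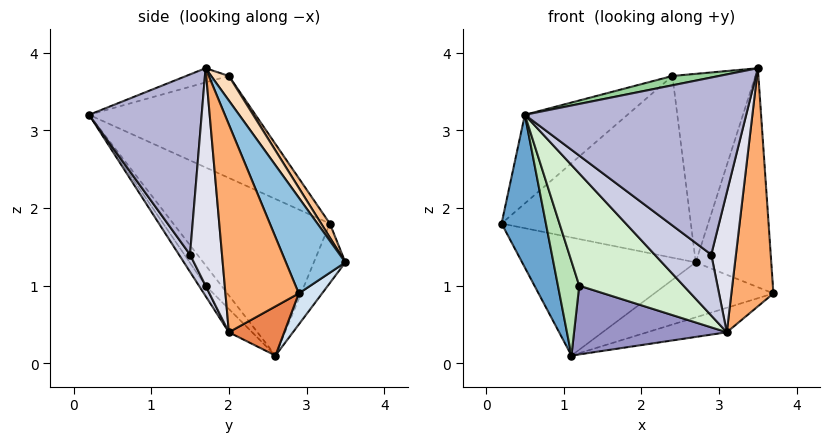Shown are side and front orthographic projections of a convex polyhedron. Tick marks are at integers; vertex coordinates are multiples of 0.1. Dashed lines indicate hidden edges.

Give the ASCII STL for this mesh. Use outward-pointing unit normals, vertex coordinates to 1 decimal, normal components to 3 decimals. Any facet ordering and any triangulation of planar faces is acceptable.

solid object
 facet normal -0.894 -0.253 -0.369
  outer loop
   vertex 1.1 2.6 0.1
   vertex 0.5 0.2 3.2
   vertex 0.2 3.3 1.8
  endloop
 endfacet
 facet normal 0.581 0.737 0.345
  outer loop
   vertex 2.7 3.5 1.3
   vertex 3.5 1.7 3.8
   vertex 3.7 2.9 0.9
  endloop
 endfacet
 facet normal -0.160 0.880 -0.447
  outer loop
   vertex 2.7 3.5 1.3
   vertex 1.1 2.6 0.1
   vertex 0.2 3.3 1.8
  endloop
 endfacet
 facet normal 0.136 0.697 -0.704
  outer loop
   vertex 2.7 3.5 1.3
   vertex 3.7 2.9 0.9
   vertex 1.1 2.6 0.1
  endloop
 endfacet
 facet normal 0.240 0.345 -0.908
  outer loop
   vertex 3.1 2.0 0.4
   vertex 1.1 2.6 0.1
   vertex 3.7 2.9 0.9
  endloop
 endfacet
 facet normal 0.858 -0.492 -0.144
  outer loop
   vertex 3.1 2.0 0.4
   vertex 3.7 2.9 0.9
   vertex 3.5 1.7 3.8
  endloop
 endfacet
 facet normal 0.039 0.845 0.533
  outer loop
   vertex 2.4 2.0 3.7
   vertex 2.7 3.5 1.3
   vertex 0.2 3.3 1.8
  endloop
 endfacet
 facet normal 0.176 0.825 0.537
  outer loop
   vertex 2.4 2.0 3.7
   vertex 3.5 1.7 3.8
   vertex 2.7 3.5 1.3
  endloop
 endfacet
 facet normal -0.508 0.313 0.802
  outer loop
   vertex 2.4 2.0 3.7
   vertex 0.2 3.3 1.8
   vertex 0.5 0.2 3.2
  endloop
 endfacet
 facet normal -0.127 -0.139 0.982
  outer loop
   vertex 2.4 2.0 3.7
   vertex 0.5 0.2 3.2
   vertex 3.5 1.7 3.8
  endloop
 endfacet
 facet normal -0.479 -0.647 -0.593
  outer loop
   vertex 1.2 1.7 1.0
   vertex 0.5 0.2 3.2
   vertex 1.1 2.6 0.1
  endloop
 endfacet
 facet normal -0.052 -0.817 -0.574
  outer loop
   vertex 1.2 1.7 1.0
   vertex 3.1 2.0 0.4
   vertex 0.5 0.2 3.2
  endloop
 endfacet
 facet normal -0.108 -0.709 -0.697
  outer loop
   vertex 1.2 1.7 1.0
   vertex 1.1 2.6 0.1
   vertex 3.1 2.0 0.4
  endloop
 endfacet
 facet normal 0.453 -0.891 -0.039
  outer loop
   vertex 2.9 1.5 1.4
   vertex 3.5 1.7 3.8
   vertex 0.5 0.2 3.2
  endloop
 endfacet
 facet normal 0.175 -0.894 -0.412
  outer loop
   vertex 2.9 1.5 1.4
   vertex 0.5 0.2 3.2
   vertex 3.1 2.0 0.4
  endloop
 endfacet
 facet normal 0.783 -0.604 -0.145
  outer loop
   vertex 2.9 1.5 1.4
   vertex 3.1 2.0 0.4
   vertex 3.5 1.7 3.8
  endloop
 endfacet
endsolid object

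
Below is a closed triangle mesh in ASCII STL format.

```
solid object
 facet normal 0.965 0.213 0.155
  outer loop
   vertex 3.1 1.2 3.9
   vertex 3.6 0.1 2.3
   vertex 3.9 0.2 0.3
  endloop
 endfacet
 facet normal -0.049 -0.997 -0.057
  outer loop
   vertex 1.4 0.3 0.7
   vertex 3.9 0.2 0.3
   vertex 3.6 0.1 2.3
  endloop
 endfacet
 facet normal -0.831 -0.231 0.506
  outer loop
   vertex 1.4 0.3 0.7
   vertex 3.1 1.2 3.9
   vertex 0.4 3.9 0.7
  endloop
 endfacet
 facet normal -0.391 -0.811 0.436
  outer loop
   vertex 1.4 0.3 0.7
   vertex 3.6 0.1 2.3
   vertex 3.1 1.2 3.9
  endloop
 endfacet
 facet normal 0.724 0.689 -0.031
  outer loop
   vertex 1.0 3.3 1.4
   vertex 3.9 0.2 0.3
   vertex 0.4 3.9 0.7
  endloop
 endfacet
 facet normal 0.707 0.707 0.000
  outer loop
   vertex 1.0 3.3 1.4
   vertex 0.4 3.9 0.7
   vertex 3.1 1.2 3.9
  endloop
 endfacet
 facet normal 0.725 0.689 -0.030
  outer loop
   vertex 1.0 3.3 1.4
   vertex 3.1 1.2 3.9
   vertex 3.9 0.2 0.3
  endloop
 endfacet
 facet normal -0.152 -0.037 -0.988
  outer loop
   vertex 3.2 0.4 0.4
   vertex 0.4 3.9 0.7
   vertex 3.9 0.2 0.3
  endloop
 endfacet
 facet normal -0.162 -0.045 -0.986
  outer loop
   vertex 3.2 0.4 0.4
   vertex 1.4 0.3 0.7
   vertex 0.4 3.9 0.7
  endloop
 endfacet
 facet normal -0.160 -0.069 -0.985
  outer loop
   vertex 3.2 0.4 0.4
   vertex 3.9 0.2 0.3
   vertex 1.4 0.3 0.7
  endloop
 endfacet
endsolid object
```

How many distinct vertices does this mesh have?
7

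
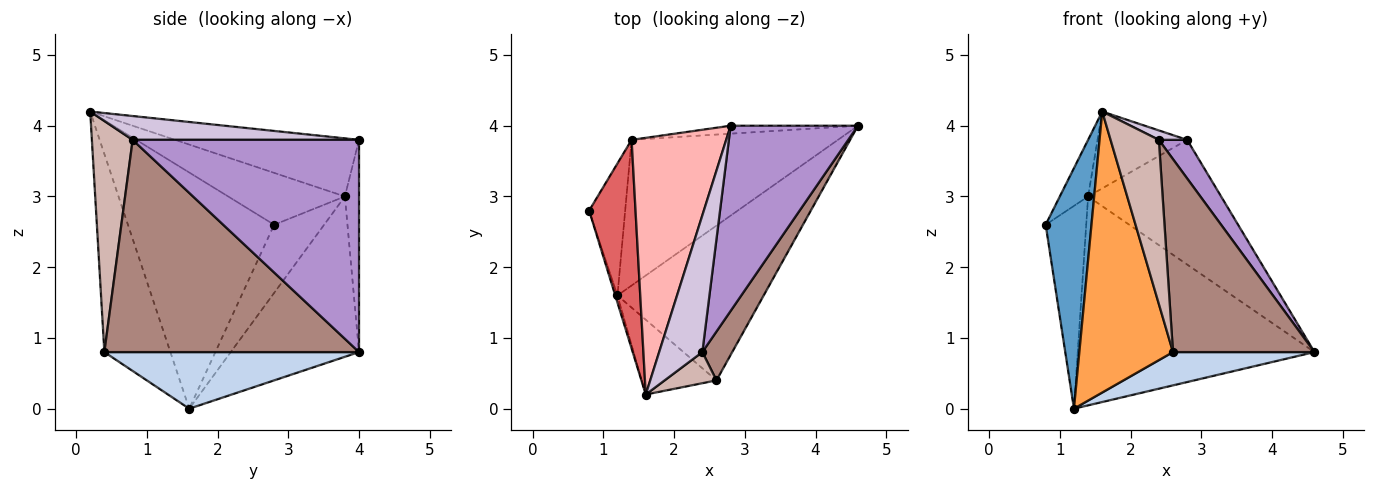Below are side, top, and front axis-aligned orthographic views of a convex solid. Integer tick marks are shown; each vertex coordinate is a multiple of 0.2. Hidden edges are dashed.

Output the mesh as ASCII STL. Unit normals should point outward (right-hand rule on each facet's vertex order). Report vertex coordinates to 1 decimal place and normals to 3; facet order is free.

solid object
 facet normal -0.954 -0.299 -0.009
  outer loop
   vertex 1.2 1.6 0.0
   vertex 1.6 0.2 4.2
   vertex 0.8 2.8 2.6
  endloop
 endfacet
 facet normal 0.354 -0.197 -0.914
  outer loop
   vertex 2.6 0.4 0.8
   vertex 1.2 1.6 0.0
   vertex 4.6 4.0 0.8
  endloop
 endfacet
 facet normal -0.563 -0.799 -0.213
  outer loop
   vertex 2.6 0.4 0.8
   vertex 1.6 0.2 4.2
   vertex 1.2 1.6 0.0
  endloop
 endfacet
 facet normal -0.106 0.992 -0.063
  outer loop
   vertex 1.4 3.8 3.0
   vertex 2.8 4.0 3.8
   vertex 4.6 4.0 0.8
  endloop
 endfacet
 facet normal -0.718 0.583 -0.380
  outer loop
   vertex 1.4 3.8 3.0
   vertex 1.2 1.6 0.0
   vertex 0.8 2.8 2.6
  endloop
 endfacet
 facet normal -0.406 0.750 -0.523
  outer loop
   vertex 1.4 3.8 3.0
   vertex 4.6 4.0 0.8
   vertex 1.2 1.6 0.0
  endloop
 endfacet
 facet normal -0.734 0.178 0.656
  outer loop
   vertex 1.4 3.8 3.0
   vertex 0.8 2.8 2.6
   vertex 1.6 0.2 4.2
  endloop
 endfacet
 facet normal -0.507 0.247 0.826
  outer loop
   vertex 1.4 3.8 3.0
   vertex 1.6 0.2 4.2
   vertex 2.8 4.0 3.8
  endloop
 endfacet
 facet normal 0.853 -0.107 0.512
  outer loop
   vertex 2.4 0.8 3.8
   vertex 4.6 4.0 0.8
   vertex 2.8 4.0 3.8
  endloop
 endfacet
 facet normal 0.482 -0.060 0.874
  outer loop
   vertex 2.4 0.8 3.8
   vertex 2.8 4.0 3.8
   vertex 1.6 0.2 4.2
  endloop
 endfacet
 facet normal 0.868 -0.482 0.122
  outer loop
   vertex 2.4 0.8 3.8
   vertex 2.6 0.4 0.8
   vertex 4.6 4.0 0.8
  endloop
 endfacet
 facet normal 0.639 -0.756 0.143
  outer loop
   vertex 2.4 0.8 3.8
   vertex 1.6 0.2 4.2
   vertex 2.6 0.4 0.8
  endloop
 endfacet
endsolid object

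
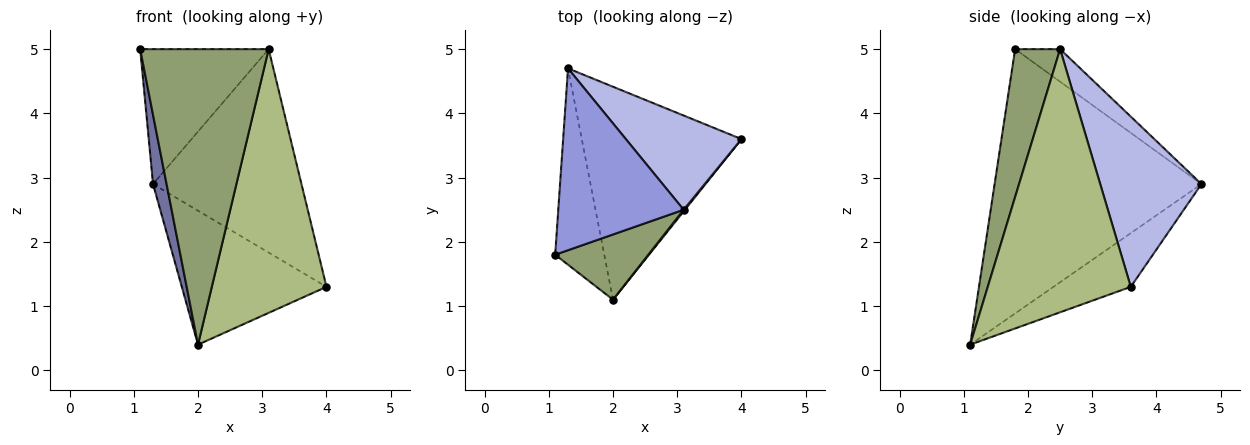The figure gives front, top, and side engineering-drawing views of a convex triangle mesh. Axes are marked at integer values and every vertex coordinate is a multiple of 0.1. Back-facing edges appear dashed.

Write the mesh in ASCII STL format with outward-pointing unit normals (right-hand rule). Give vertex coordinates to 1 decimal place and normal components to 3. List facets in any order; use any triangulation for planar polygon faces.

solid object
 facet normal -0.981 -0.064 -0.182
  outer loop
   vertex 2.0 1.1 0.4
   vertex 1.1 1.8 5.0
   vertex 1.3 4.7 2.9
  endloop
 endfacet
 facet normal -0.274 0.512 -0.814
  outer loop
   vertex 2.0 1.1 0.4
   vertex 1.3 4.7 2.9
   vertex 4.0 3.6 1.3
  endloop
 endfacet
 facet normal -0.204 0.583 0.786
  outer loop
   vertex 3.1 2.5 5.0
   vertex 1.3 4.7 2.9
   vertex 1.1 1.8 5.0
  endloop
 endfacet
 facet normal 0.526 0.772 0.357
  outer loop
   vertex 3.1 2.5 5.0
   vertex 4.0 3.6 1.3
   vertex 1.3 4.7 2.9
  endloop
 endfacet
 facet normal 0.323 -0.924 0.204
  outer loop
   vertex 3.1 2.5 5.0
   vertex 1.1 1.8 5.0
   vertex 2.0 1.1 0.4
  endloop
 endfacet
 facet normal 0.780 -0.626 0.004
  outer loop
   vertex 3.1 2.5 5.0
   vertex 2.0 1.1 0.4
   vertex 4.0 3.6 1.3
  endloop
 endfacet
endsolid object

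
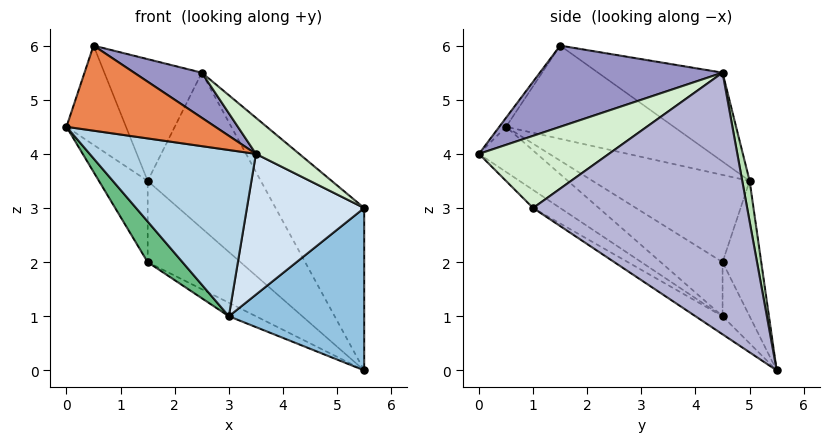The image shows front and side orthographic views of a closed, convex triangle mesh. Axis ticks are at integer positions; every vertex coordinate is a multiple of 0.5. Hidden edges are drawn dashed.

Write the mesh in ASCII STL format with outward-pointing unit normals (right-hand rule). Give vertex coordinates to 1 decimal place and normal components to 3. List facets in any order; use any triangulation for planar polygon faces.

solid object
 facet normal -0.939 0.333 0.091
  outer loop
   vertex 1.5 5.0 3.5
   vertex 0.0 0.5 4.5
   vertex 0.5 1.5 6.0
  endloop
 endfacet
 facet normal -0.110 -0.551 -0.827
  outer loop
   vertex 3.0 4.5 1.0
   vertex 5.5 5.5 0.0
   vertex 5.5 1.0 3.0
  endloop
 endfacet
 facet normal -0.195 -0.559 -0.806
  outer loop
   vertex 3.5 0.0 4.0
   vertex 0.0 0.5 4.5
   vertex 3.0 4.5 1.0
  endloop
 endfacet
 facet normal -0.129 -0.560 -0.818
  outer loop
   vertex 3.5 0.0 4.0
   vertex 3.0 4.5 1.0
   vertex 5.5 1.0 3.0
  endloop
 endfacet
 facet normal -0.038 -0.826 0.563
  outer loop
   vertex 3.5 0.0 4.0
   vertex 0.5 1.5 6.0
   vertex 0.0 0.5 4.5
  endloop
 endfacet
 facet normal -0.368 0.882 -0.294
  outer loop
   vertex 1.5 4.5 2.0
   vertex 1.5 5.0 3.5
   vertex 5.5 5.5 0.0
  endloop
 endfacet
 facet normal -0.485 0.485 -0.728
  outer loop
   vertex 1.5 4.5 2.0
   vertex 5.5 5.5 0.0
   vertex 3.0 4.5 1.0
  endloop
 endfacet
 facet normal -0.950 0.295 -0.098
  outer loop
   vertex 1.5 4.5 2.0
   vertex 0.0 0.5 4.5
   vertex 1.5 5.0 3.5
  endloop
 endfacet
 facet normal -0.530 -0.298 -0.794
  outer loop
   vertex 1.5 4.5 2.0
   vertex 3.0 4.5 1.0
   vertex 0.0 0.5 4.5
  endloop
 endfacet
 facet normal -0.691 0.541 0.480
  outer loop
   vertex 2.5 4.5 5.5
   vertex 1.5 5.0 3.5
   vertex 0.5 1.5 6.0
  endloop
 endfacet
 facet normal 0.064 0.975 0.212
  outer loop
   vertex 2.5 4.5 5.5
   vertex 5.5 5.5 0.0
   vertex 1.5 5.0 3.5
  endloop
 endfacet
 facet normal 0.507 -0.169 0.845
  outer loop
   vertex 2.5 4.5 5.5
   vertex 3.5 0.0 4.0
   vertex 5.5 1.0 3.0
  endloop
 endfacet
 facet normal 0.482 -0.179 0.858
  outer loop
   vertex 2.5 4.5 5.5
   vertex 0.5 1.5 6.0
   vertex 3.5 0.0 4.0
  endloop
 endfacet
 facet normal 0.802 0.332 0.498
  outer loop
   vertex 2.5 4.5 5.5
   vertex 5.5 1.0 3.0
   vertex 5.5 5.5 0.0
  endloop
 endfacet
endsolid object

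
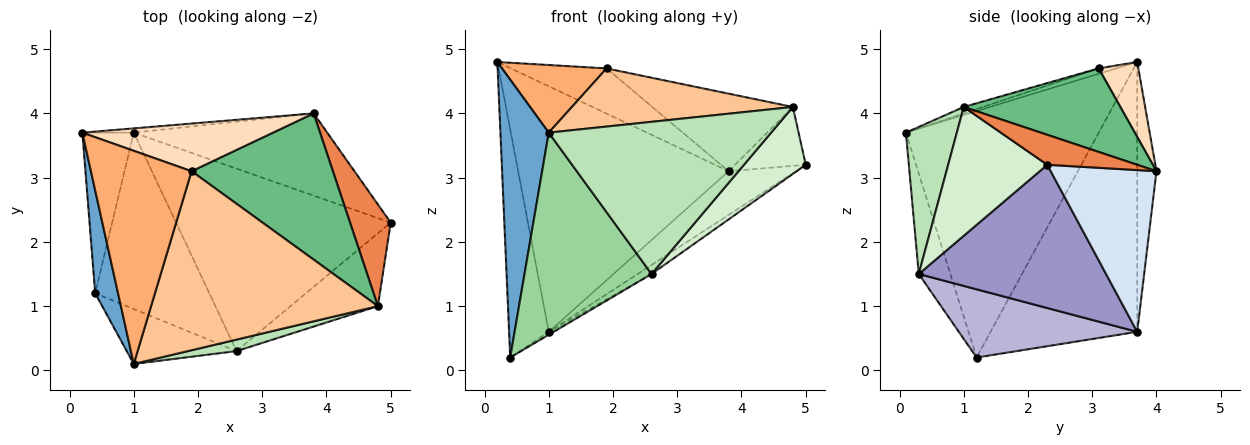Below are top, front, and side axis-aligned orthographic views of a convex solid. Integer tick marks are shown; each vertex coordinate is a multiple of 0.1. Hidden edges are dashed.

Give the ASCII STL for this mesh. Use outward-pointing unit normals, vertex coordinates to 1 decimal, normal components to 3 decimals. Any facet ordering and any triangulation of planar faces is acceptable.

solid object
 facet normal -0.966 -0.242 0.090
  outer loop
   vertex 0.4 1.2 0.2
   vertex 1.0 0.1 3.7
   vertex 0.2 3.7 4.8
  endloop
 endfacet
 facet normal -0.949 0.257 -0.181
  outer loop
   vertex 1.0 3.7 0.6
   vertex 0.4 1.2 0.2
   vertex 0.2 3.7 4.8
  endloop
 endfacet
 facet normal -0.091 0.996 -0.017
  outer loop
   vertex 3.8 4.0 3.1
   vertex 1.0 3.7 0.6
   vertex 0.2 3.7 4.8
  endloop
 endfacet
 facet normal 0.594 0.377 -0.710
  outer loop
   vertex 3.8 4.0 3.1
   vertex 5.0 2.3 3.2
   vertex 1.0 3.7 0.6
  endloop
 endfacet
 facet normal 0.538 0.422 0.730
  outer loop
   vertex 3.8 4.0 3.1
   vertex 4.8 1.0 4.1
   vertex 5.0 2.3 3.2
  endloop
 endfacet
 facet normal -0.051 -0.302 0.952
  outer loop
   vertex 1.9 3.1 4.7
   vertex 0.2 3.7 4.8
   vertex 1.0 0.1 3.7
  endloop
 endfacet
 facet normal -0.027 -0.309 0.951
  outer loop
   vertex 1.9 3.1 4.7
   vertex 1.0 0.1 3.7
   vertex 4.8 1.0 4.1
  endloop
 endfacet
 facet normal 0.274 0.661 0.698
  outer loop
   vertex 1.9 3.1 4.7
   vertex 3.8 4.0 3.1
   vertex 0.2 3.7 4.8
  endloop
 endfacet
 facet normal 0.463 0.415 0.783
  outer loop
   vertex 1.9 3.1 4.7
   vertex 4.8 1.0 4.1
   vertex 3.8 4.0 3.1
  endloop
 endfacet
 facet normal -0.233 -0.938 -0.255
  outer loop
   vertex 2.6 0.3 1.5
   vertex 1.0 0.1 3.7
   vertex 0.4 1.2 0.2
  endloop
 endfacet
 facet normal 0.223 -0.972 0.073
  outer loop
   vertex 2.6 0.3 1.5
   vertex 4.8 1.0 4.1
   vertex 1.0 0.1 3.7
  endloop
 endfacet
 facet normal 0.735 -0.459 -0.499
  outer loop
   vertex 2.6 0.3 1.5
   vertex 5.0 2.3 3.2
   vertex 4.8 1.0 4.1
  endloop
 endfacet
 facet normal 0.555 0.041 -0.831
  outer loop
   vertex 2.6 0.3 1.5
   vertex 1.0 3.7 0.6
   vertex 5.0 2.3 3.2
  endloop
 endfacet
 facet normal 0.513 0.014 -0.858
  outer loop
   vertex 2.6 0.3 1.5
   vertex 0.4 1.2 0.2
   vertex 1.0 3.7 0.6
  endloop
 endfacet
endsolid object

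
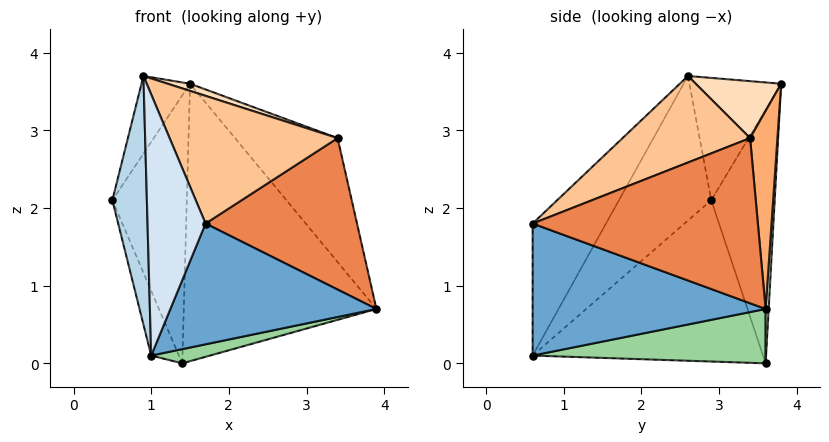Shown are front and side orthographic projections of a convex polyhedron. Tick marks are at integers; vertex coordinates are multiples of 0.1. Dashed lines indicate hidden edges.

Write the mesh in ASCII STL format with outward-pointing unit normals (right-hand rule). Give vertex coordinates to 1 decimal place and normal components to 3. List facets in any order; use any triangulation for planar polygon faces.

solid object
 facet normal 0.716 -0.633 -0.295
  outer loop
   vertex 1.0 0.6 0.1
   vertex 3.9 3.6 0.7
   vertex 1.7 0.6 1.8
  endloop
 endfacet
 facet normal -0.845 0.447 0.295
  outer loop
   vertex 0.9 2.6 3.7
   vertex 1.5 3.8 3.6
   vertex 0.5 2.9 2.1
  endloop
 endfacet
 facet normal -0.924 -0.345 0.166
  outer loop
   vertex 0.9 2.6 3.7
   vertex 0.5 2.9 2.1
   vertex 1.0 0.6 0.1
  endloop
 endfacet
 facet normal -0.746 -0.590 0.307
  outer loop
   vertex 0.9 2.6 3.7
   vertex 1.0 0.6 0.1
   vertex 1.7 0.6 1.8
  endloop
 endfacet
 facet normal 0.822 -0.553 0.137
  outer loop
   vertex 3.4 3.4 2.9
   vertex 1.7 0.6 1.8
   vertex 3.9 3.6 0.7
  endloop
 endfacet
 facet normal 0.255 0.956 0.145
  outer loop
   vertex 3.4 3.4 2.9
   vertex 3.9 3.6 0.7
   vertex 1.5 3.8 3.6
  endloop
 endfacet
 facet normal 0.408 -0.538 0.738
  outer loop
   vertex 3.4 3.4 2.9
   vertex 0.9 2.6 3.7
   vertex 1.7 0.6 1.8
  endloop
 endfacet
 facet normal 0.328 -0.086 0.941
  outer loop
   vertex 3.4 3.4 2.9
   vertex 1.5 3.8 3.6
   vertex 0.9 2.6 3.7
  endloop
 endfacet
 facet normal -0.926 0.112 -0.360
  outer loop
   vertex 1.4 3.6 0.0
   vertex 1.0 0.6 0.1
   vertex 0.5 2.9 2.1
  endloop
 endfacet
 facet normal 0.269 -0.068 -0.961
  outer loop
   vertex 1.4 3.6 0.0
   vertex 3.9 3.6 0.7
   vertex 1.0 0.6 0.1
  endloop
 endfacet
 facet normal -0.648 0.761 -0.024
  outer loop
   vertex 1.4 3.6 0.0
   vertex 0.5 2.9 2.1
   vertex 1.5 3.8 3.6
  endloop
 endfacet
 facet normal 0.016 0.998 -0.056
  outer loop
   vertex 1.4 3.6 0.0
   vertex 1.5 3.8 3.6
   vertex 3.9 3.6 0.7
  endloop
 endfacet
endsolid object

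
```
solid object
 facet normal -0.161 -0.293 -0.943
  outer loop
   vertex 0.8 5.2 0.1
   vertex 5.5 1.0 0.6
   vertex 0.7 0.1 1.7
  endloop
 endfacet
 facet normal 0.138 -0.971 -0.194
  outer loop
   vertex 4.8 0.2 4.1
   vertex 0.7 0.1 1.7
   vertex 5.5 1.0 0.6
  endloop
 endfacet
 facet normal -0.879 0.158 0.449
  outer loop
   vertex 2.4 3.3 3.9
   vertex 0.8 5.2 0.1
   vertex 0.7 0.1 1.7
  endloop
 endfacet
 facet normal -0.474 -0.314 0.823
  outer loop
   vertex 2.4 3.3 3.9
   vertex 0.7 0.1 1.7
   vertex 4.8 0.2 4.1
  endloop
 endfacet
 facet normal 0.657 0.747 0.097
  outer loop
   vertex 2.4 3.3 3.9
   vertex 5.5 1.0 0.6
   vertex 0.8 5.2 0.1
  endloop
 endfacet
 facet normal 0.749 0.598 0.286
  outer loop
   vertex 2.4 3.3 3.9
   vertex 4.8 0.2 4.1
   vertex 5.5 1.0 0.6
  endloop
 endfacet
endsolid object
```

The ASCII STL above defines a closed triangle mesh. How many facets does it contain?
6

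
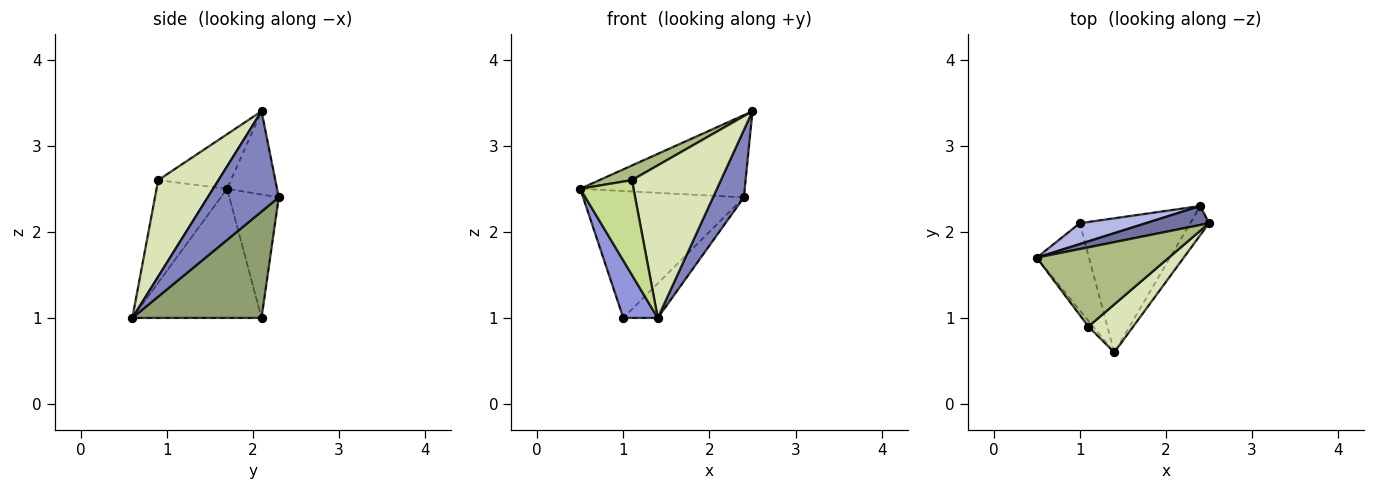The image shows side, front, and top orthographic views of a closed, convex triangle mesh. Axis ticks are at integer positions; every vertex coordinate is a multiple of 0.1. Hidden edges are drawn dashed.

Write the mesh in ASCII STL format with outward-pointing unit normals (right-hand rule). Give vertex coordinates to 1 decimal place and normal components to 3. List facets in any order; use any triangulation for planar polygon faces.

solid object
 facet normal -0.284 0.934 0.215
  outer loop
   vertex 2.4 2.3 2.4
   vertex 0.5 1.7 2.5
   vertex 2.5 2.1 3.4
  endloop
 endfacet
 facet normal 0.904 -0.393 -0.169
  outer loop
   vertex 2.4 2.3 2.4
   vertex 2.5 2.1 3.4
   vertex 1.4 0.6 1.0
  endloop
 endfacet
 facet normal -0.900 -0.240 -0.364
  outer loop
   vertex 1.0 2.1 1.0
   vertex 1.4 0.6 1.0
   vertex 0.5 1.7 2.5
  endloop
 endfacet
 facet normal -0.290 0.944 0.155
  outer loop
   vertex 1.0 2.1 1.0
   vertex 0.5 1.7 2.5
   vertex 2.4 2.3 2.4
  endloop
 endfacet
 facet normal 0.682 0.182 -0.708
  outer loop
   vertex 1.0 2.1 1.0
   vertex 2.4 2.3 2.4
   vertex 1.4 0.6 1.0
  endloop
 endfacet
 facet normal -0.376 -0.168 0.911
  outer loop
   vertex 1.1 0.9 2.6
   vertex 2.5 2.1 3.4
   vertex 0.5 1.7 2.5
  endloop
 endfacet
 facet normal -0.797 -0.603 -0.037
  outer loop
   vertex 1.1 0.9 2.6
   vertex 0.5 1.7 2.5
   vertex 1.4 0.6 1.0
  endloop
 endfacet
 facet normal 0.543 -0.801 0.252
  outer loop
   vertex 1.1 0.9 2.6
   vertex 1.4 0.6 1.0
   vertex 2.5 2.1 3.4
  endloop
 endfacet
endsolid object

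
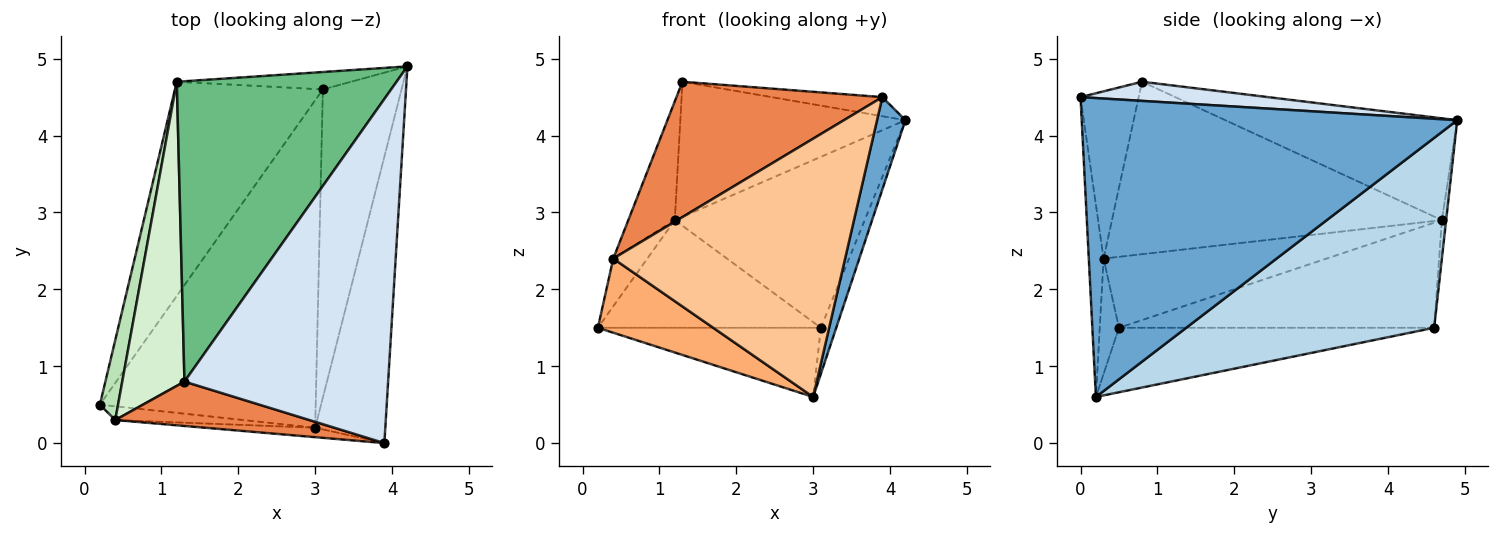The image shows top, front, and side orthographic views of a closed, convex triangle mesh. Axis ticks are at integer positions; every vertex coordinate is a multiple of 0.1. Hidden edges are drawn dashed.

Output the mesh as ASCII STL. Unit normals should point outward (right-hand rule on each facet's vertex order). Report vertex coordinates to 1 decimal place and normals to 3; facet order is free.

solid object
 facet normal 0.971 -0.073 -0.228
  outer loop
   vertex 3.0 0.2 0.6
   vertex 4.2 4.9 4.2
   vertex 3.9 0.0 4.5
  endloop
 endfacet
 facet normal -0.281 0.198 -0.939
  outer loop
   vertex 3.1 4.6 1.5
   vertex 3.0 0.2 0.6
   vertex 0.2 0.5 1.5
  endloop
 endfacet
 facet normal 0.922 0.057 -0.382
  outer loop
   vertex 3.1 4.6 1.5
   vertex 4.2 4.9 4.2
   vertex 3.0 0.2 0.6
  endloop
 endfacet
 facet normal 0.093 0.055 0.994
  outer loop
   vertex 1.3 0.8 4.7
   vertex 3.9 0.0 4.5
   vertex 4.2 4.9 4.2
  endloop
 endfacet
 facet normal -0.259 -0.918 0.301
  outer loop
   vertex 0.4 0.3 2.4
   vertex 3.9 0.0 4.5
   vertex 1.3 0.8 4.7
  endloop
 endfacet
 facet normal -0.162 -0.970 -0.180
  outer loop
   vertex 0.4 0.3 2.4
   vertex 0.2 0.5 1.5
   vertex 3.0 0.2 0.6
  endloop
 endfacet
 facet normal -0.064 -0.997 -0.036
  outer loop
   vertex 0.4 0.3 2.4
   vertex 3.0 0.2 0.6
   vertex 3.9 0.0 4.5
  endloop
 endfacet
 facet normal -0.022 0.995 -0.101
  outer loop
   vertex 1.2 4.7 2.9
   vertex 4.2 4.9 4.2
   vertex 3.1 4.6 1.5
  endloop
 endfacet
 facet normal -0.389 0.378 0.840
  outer loop
   vertex 1.2 4.7 2.9
   vertex 1.3 0.8 4.7
   vertex 4.2 4.9 4.2
  endloop
 endfacet
 facet normal -0.536 0.379 -0.754
  outer loop
   vertex 1.2 4.7 2.9
   vertex 3.1 4.6 1.5
   vertex 0.2 0.5 1.5
  endloop
 endfacet
 facet normal -0.958 0.146 0.245
  outer loop
   vertex 1.2 4.7 2.9
   vertex 0.2 0.5 1.5
   vertex 0.4 0.3 2.4
  endloop
 endfacet
 facet normal -0.933 0.131 0.336
  outer loop
   vertex 1.2 4.7 2.9
   vertex 0.4 0.3 2.4
   vertex 1.3 0.8 4.7
  endloop
 endfacet
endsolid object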